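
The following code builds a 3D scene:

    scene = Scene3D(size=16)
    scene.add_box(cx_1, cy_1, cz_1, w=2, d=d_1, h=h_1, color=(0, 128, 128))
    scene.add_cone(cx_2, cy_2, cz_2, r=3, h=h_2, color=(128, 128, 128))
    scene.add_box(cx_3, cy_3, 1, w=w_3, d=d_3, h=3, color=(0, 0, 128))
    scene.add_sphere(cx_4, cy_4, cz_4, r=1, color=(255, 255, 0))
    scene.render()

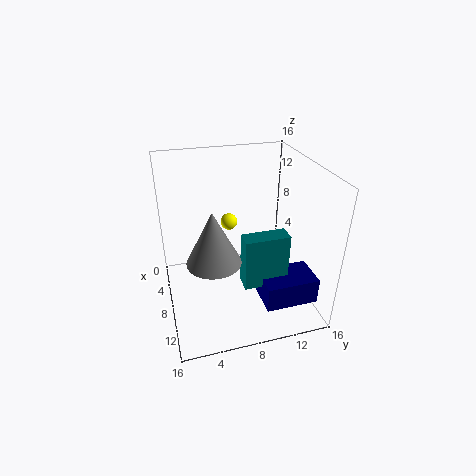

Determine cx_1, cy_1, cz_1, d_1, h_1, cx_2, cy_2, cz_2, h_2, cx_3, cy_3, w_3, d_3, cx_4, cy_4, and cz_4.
cx_1 = 9
cy_1 = 8
cz_1 = 3
d_1 = 5
h_1 = 6
cx_2 = 9
cy_2 = 5
cz_2 = 6
h_2 = 6
cx_3 = 9
cy_3 = 10
w_3 = 4
d_3 = 6
cx_4 = 4
cy_4 = 8
cz_4 = 8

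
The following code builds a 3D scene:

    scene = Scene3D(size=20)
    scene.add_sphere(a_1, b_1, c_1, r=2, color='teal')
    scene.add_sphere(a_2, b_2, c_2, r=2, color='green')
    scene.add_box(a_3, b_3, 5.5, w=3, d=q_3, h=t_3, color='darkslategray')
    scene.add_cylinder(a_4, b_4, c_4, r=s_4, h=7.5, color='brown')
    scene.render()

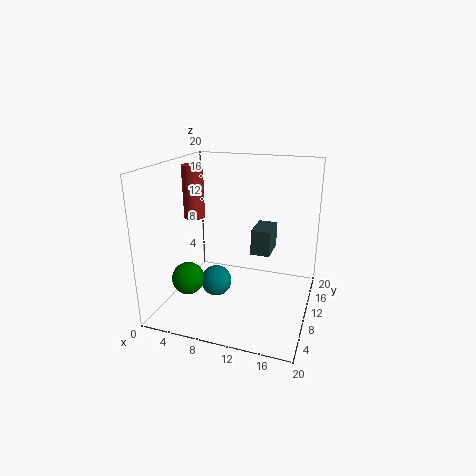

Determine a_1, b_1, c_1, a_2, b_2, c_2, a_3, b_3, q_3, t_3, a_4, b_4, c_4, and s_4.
a_1 = 8.5; b_1 = 5.5; c_1 = 5.5; a_2 = 6; b_2 = 2.5; c_2 = 7; a_3 = 10.5; b_3 = 14.5; q_3 = 5; t_3 = 4; a_4 = 3; b_4 = 11; c_4 = 12; s_4 = 1.5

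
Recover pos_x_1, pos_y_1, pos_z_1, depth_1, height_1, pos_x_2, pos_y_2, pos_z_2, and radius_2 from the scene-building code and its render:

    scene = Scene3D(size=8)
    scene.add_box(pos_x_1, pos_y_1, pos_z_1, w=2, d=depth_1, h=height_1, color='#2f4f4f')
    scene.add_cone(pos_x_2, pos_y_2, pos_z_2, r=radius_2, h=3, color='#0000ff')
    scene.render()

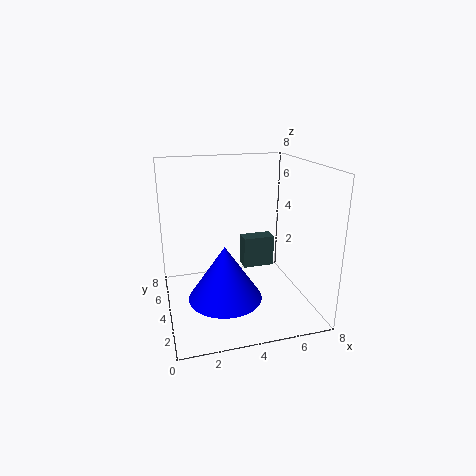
pos_x_1 = 5; pos_y_1 = 6; pos_z_1 = 1; depth_1 = 1; height_1 = 2; pos_x_2 = 3; pos_y_2 = 3; pos_z_2 = 1; radius_2 = 2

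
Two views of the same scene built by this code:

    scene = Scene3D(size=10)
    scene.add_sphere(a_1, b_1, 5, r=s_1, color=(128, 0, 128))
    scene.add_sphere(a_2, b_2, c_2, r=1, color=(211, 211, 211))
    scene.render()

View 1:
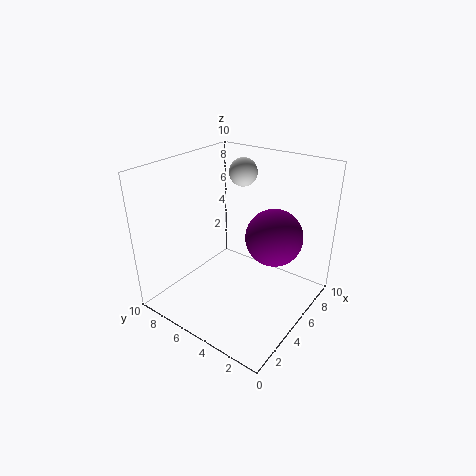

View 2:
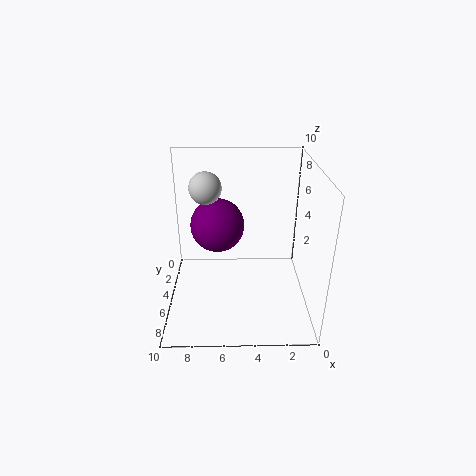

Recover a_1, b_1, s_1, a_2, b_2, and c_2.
a_1 = 6.5; b_1 = 3; s_1 = 2; a_2 = 7; b_2 = 6; c_2 = 9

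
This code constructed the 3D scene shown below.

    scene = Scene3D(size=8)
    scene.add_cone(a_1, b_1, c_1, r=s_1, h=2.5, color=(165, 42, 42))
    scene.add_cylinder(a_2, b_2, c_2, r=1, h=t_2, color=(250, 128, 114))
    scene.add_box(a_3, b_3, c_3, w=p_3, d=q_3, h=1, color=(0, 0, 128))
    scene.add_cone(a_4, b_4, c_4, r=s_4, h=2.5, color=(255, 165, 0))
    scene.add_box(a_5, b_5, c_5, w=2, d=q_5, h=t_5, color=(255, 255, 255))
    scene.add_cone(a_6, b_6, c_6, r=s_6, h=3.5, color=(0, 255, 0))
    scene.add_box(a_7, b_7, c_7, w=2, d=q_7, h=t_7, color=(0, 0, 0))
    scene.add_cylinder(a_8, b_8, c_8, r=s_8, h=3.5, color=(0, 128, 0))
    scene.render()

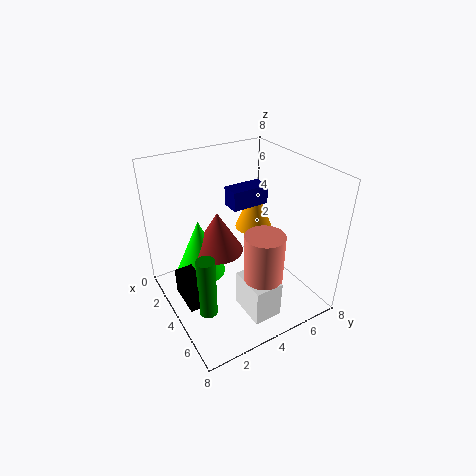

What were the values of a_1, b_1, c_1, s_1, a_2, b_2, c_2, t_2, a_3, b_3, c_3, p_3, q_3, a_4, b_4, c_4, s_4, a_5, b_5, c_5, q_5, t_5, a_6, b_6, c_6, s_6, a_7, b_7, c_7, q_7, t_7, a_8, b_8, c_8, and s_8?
a_1 = 2.5, b_1 = 3.5, c_1 = 2.5, s_1 = 1.5, a_2 = 6.5, b_2 = 4, c_2 = 2, t_2 = 3.5, a_3 = 3.5, b_3 = 3.5, c_3 = 6, p_3 = 1, q_3 = 2, a_4 = 4, b_4 = 5, c_4 = 4.5, s_4 = 1, a_5 = 5.5, b_5 = 3, c_5 = 1, q_5 = 1.5, t_5 = 2, a_6 = 2, b_6 = 2.5, c_6 = 1, s_6 = 1.5, a_7 = 3, b_7 = 0.5, c_7 = 1, q_7 = 1, t_7 = 1.5, a_8 = 5, b_8 = 1.5, c_8 = 0.5, s_8 = 0.5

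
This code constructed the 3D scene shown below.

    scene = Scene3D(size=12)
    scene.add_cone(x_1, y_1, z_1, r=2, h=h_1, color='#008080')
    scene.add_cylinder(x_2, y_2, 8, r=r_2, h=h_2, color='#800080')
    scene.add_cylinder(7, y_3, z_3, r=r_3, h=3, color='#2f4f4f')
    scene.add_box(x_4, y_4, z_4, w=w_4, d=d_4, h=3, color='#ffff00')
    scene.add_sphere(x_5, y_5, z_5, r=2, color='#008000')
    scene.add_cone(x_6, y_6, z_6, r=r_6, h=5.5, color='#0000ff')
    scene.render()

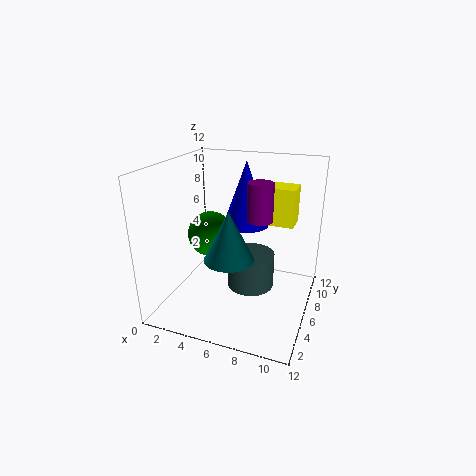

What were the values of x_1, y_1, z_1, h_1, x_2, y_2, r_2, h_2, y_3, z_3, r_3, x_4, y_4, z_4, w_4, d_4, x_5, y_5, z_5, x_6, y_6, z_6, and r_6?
x_1 = 6
y_1 = 4
z_1 = 5
h_1 = 4
x_2 = 8
y_2 = 5.5
r_2 = 1
h_2 = 3
y_3 = 6.5
z_3 = 1.5
r_3 = 2
x_4 = 7
y_4 = 6
z_4 = 7.5
w_4 = 3.5
d_4 = 2
x_5 = 3
y_5 = 7
z_5 = 5.5
x_6 = 6
y_6 = 8
z_6 = 6.5
r_6 = 2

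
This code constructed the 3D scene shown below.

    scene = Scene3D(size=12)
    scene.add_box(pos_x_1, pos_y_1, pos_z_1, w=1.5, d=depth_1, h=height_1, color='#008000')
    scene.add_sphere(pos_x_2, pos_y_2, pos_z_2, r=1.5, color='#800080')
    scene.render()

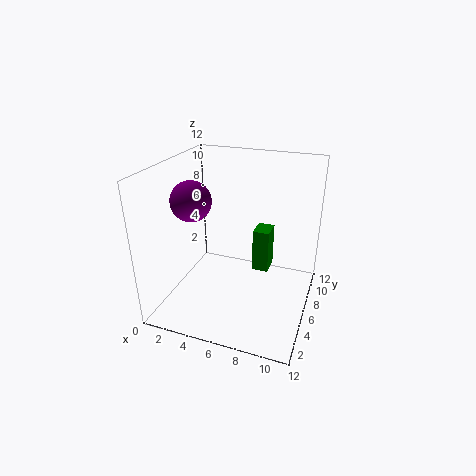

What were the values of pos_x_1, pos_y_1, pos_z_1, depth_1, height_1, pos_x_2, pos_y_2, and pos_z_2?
pos_x_1 = 6.5; pos_y_1 = 8.5; pos_z_1 = 1.5; depth_1 = 2; height_1 = 4; pos_x_2 = 3.5; pos_y_2 = 3; pos_z_2 = 10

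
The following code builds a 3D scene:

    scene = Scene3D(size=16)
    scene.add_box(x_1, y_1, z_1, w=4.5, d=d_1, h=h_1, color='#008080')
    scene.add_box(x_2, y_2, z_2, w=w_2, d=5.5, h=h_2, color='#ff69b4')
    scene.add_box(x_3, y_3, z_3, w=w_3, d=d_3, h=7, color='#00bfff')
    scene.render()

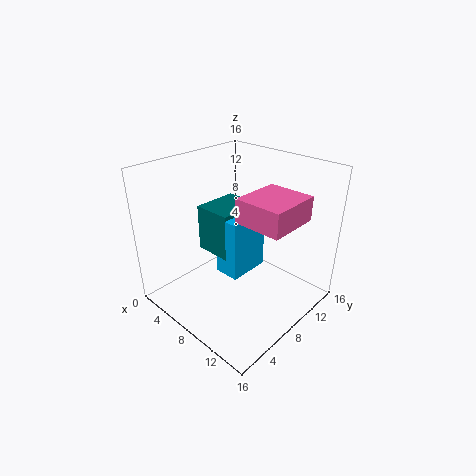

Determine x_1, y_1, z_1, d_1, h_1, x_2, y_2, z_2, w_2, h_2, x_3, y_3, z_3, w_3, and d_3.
x_1 = 2.5, y_1 = 7, z_1 = 5, d_1 = 5.5, h_1 = 5.5, x_2 = 10, y_2 = 5.5, z_2 = 11.5, w_2 = 5, h_2 = 2.5, x_3 = 5.5, y_3 = 7, z_3 = 3, w_3 = 3, d_3 = 5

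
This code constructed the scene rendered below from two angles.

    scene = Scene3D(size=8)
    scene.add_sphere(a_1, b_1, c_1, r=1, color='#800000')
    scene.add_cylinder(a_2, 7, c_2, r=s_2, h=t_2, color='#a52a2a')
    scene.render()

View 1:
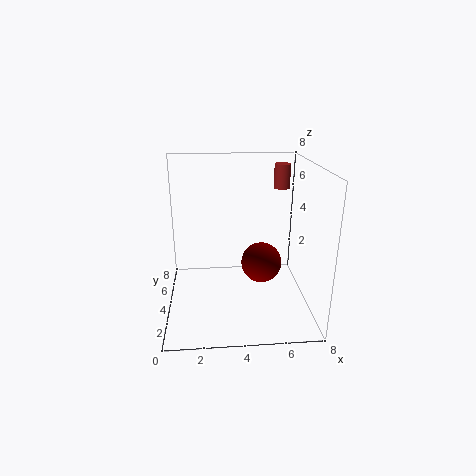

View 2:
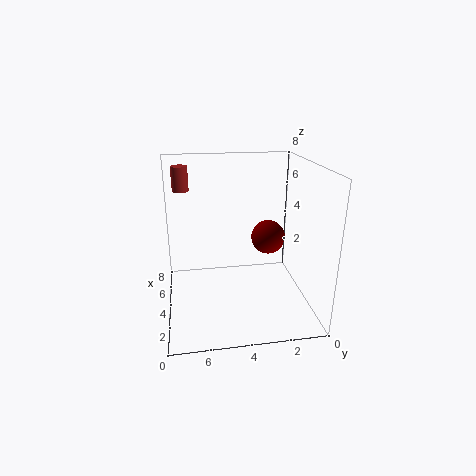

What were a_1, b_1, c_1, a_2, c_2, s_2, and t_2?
a_1 = 5; b_1 = 2; c_1 = 3.5; a_2 = 7; c_2 = 6; s_2 = 0.5; t_2 = 1.5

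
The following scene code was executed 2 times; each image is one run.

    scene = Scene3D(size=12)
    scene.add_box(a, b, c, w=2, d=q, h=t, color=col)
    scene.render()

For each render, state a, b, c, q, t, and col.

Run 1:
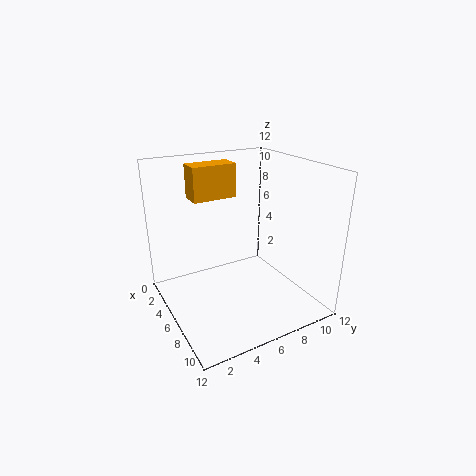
a = 1
b = 3.5
c = 8.5
q = 4
t = 3
col = 'orange'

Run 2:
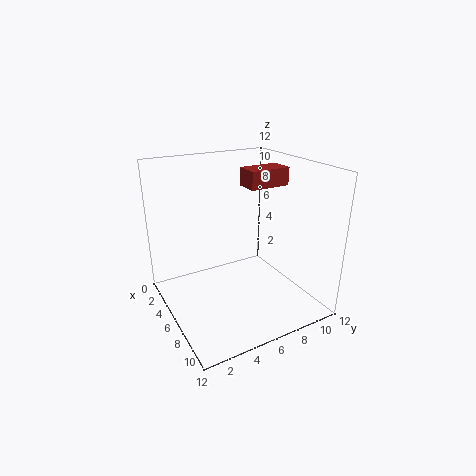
a = 4.5
b = 7
c = 10
q = 3.5
t = 1.5
col = 'brown'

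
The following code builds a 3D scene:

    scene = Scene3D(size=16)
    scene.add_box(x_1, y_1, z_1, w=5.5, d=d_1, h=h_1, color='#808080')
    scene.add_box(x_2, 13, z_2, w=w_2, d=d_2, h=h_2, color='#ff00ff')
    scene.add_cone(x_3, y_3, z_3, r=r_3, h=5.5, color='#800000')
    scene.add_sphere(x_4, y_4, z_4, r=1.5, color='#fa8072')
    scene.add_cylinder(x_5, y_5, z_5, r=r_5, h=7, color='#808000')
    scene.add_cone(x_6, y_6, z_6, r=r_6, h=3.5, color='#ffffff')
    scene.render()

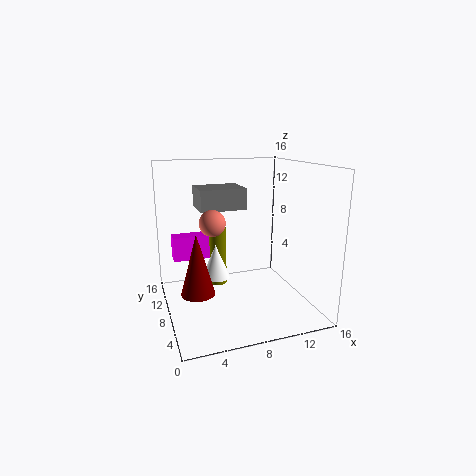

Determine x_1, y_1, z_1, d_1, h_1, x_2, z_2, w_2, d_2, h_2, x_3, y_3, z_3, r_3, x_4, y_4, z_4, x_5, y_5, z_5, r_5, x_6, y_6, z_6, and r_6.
x_1 = 4.5
y_1 = 10.5
z_1 = 10.5
d_1 = 4.5
h_1 = 2.5
x_2 = 1.5
z_2 = 4
w_2 = 5
d_2 = 2
h_2 = 3
x_3 = 2
y_3 = 1.5
z_3 = 5.5
r_3 = 1.5
x_4 = 5.5
y_4 = 9.5
z_4 = 9.5
x_5 = 6.5
y_5 = 11
z_5 = 1.5
r_5 = 1
x_6 = 5
y_6 = 6.5
z_6 = 4.5
r_6 = 1.5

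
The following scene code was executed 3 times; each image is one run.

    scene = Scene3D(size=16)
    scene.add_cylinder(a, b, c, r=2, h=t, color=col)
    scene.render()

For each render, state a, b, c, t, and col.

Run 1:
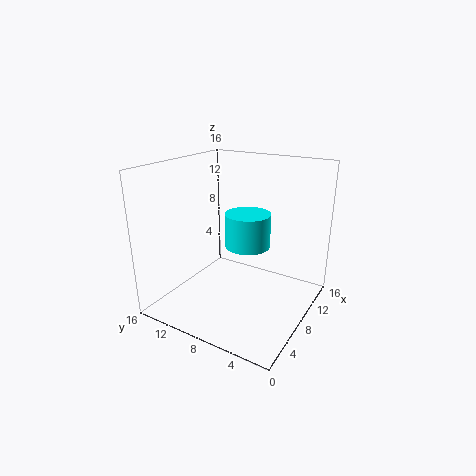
a = 3, b = 4, c = 10, t = 3, col = 'cyan'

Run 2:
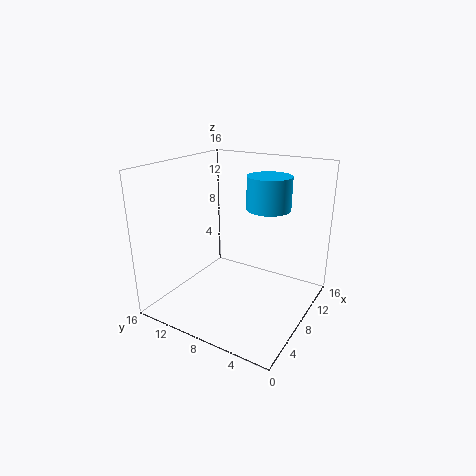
a = 5, b = 3, c = 13, t = 3, col = 'deepskyblue'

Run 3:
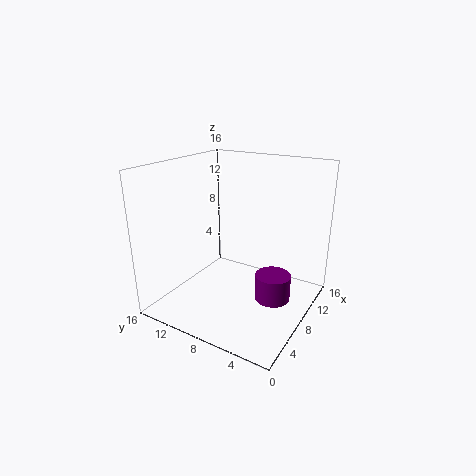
a = 9, b = 4, c = 1, t = 3, col = 'purple'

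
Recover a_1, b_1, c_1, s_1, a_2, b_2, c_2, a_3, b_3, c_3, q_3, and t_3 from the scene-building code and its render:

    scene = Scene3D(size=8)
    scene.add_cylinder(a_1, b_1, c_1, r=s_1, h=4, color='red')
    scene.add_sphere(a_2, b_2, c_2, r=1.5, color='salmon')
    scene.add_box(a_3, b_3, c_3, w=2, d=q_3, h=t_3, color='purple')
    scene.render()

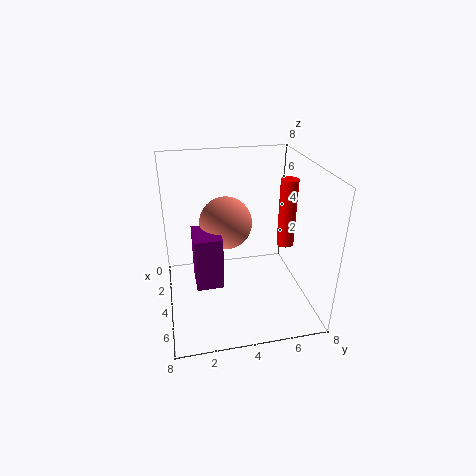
a_1 = 3.5, b_1 = 7, c_1 = 3, s_1 = 0.5, a_2 = 3, b_2 = 3.5, c_2 = 4.5, a_3 = 3, b_3 = 1.5, c_3 = 1.5, q_3 = 1.5, t_3 = 3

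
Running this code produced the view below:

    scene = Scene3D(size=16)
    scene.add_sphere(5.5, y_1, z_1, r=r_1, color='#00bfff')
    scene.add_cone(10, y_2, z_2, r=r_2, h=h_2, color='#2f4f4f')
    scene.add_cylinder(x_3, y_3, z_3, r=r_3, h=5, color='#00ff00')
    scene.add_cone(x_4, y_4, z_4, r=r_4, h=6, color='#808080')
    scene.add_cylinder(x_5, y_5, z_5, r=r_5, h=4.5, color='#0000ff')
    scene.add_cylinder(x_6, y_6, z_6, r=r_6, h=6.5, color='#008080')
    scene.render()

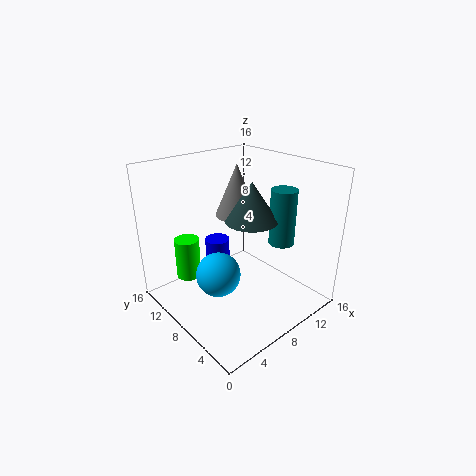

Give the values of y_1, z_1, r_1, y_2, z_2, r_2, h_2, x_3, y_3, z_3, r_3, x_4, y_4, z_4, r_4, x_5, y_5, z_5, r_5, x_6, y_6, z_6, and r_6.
y_1 = 8.5
z_1 = 4
r_1 = 2.5
y_2 = 8
z_2 = 9.5
r_2 = 3
h_2 = 4.5
x_3 = 5
y_3 = 14
z_3 = 1.5
r_3 = 1.5
x_4 = 10
y_4 = 10.5
z_4 = 9.5
r_4 = 2.5
x_5 = 8.5
y_5 = 12.5
z_5 = 1.5
r_5 = 1.5
x_6 = 13
y_6 = 6
z_6 = 6.5
r_6 = 1.5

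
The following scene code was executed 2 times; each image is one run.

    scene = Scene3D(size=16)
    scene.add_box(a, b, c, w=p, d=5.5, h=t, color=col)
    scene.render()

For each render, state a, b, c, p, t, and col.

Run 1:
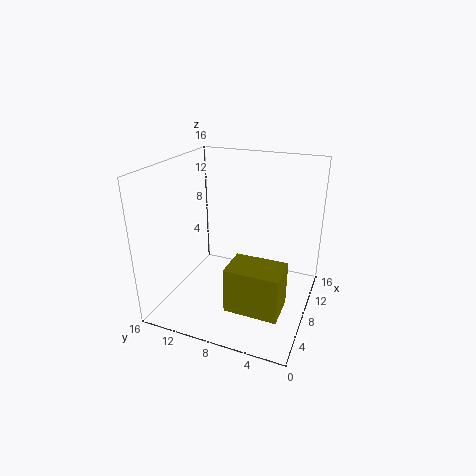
a = 2.25, b = 1.75, c = 2.5, p = 3.75, t = 4.75, col = 'olive'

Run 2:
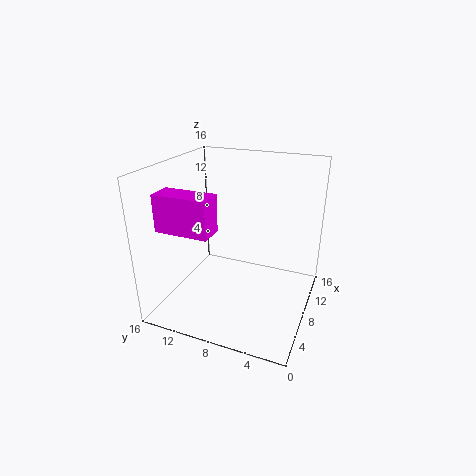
a = 1.5, b = 8.5, c = 10.5, p = 2.5, t = 3.75, col = 'magenta'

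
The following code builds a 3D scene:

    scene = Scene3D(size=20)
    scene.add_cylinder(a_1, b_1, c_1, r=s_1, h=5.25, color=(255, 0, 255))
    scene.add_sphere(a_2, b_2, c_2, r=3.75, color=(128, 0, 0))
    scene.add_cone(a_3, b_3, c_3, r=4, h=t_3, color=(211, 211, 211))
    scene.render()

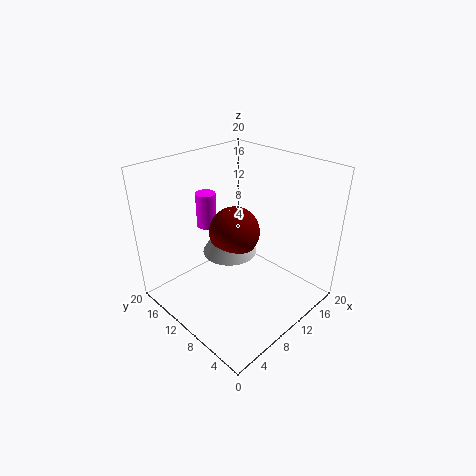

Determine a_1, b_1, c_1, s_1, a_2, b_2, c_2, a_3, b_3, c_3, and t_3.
a_1 = 10.25
b_1 = 17
c_1 = 9.25
s_1 = 1.5
a_2 = 11.75
b_2 = 12.5
c_2 = 9.25
a_3 = 11
b_3 = 12.75
c_3 = 6.25
t_3 = 6.75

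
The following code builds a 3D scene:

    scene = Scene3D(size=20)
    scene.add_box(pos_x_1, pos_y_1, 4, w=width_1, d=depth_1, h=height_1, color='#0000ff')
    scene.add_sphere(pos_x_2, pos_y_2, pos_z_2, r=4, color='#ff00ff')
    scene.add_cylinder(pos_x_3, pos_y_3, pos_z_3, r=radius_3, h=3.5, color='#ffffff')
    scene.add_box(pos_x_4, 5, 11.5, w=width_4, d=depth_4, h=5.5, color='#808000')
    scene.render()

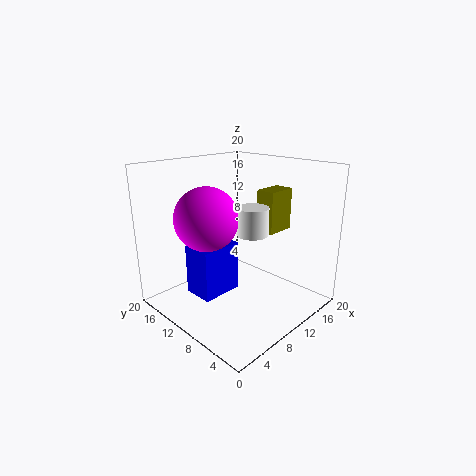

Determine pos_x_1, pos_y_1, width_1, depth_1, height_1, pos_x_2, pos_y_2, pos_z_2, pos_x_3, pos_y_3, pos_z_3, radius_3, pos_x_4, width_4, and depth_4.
pos_x_1 = 2.5
pos_y_1 = 8
width_1 = 5.5
depth_1 = 4
height_1 = 6.5
pos_x_2 = 4.5
pos_y_2 = 10
pos_z_2 = 14
pos_x_3 = 8.5
pos_y_3 = 6
pos_z_3 = 12
radius_3 = 2
pos_x_4 = 11
width_4 = 4
depth_4 = 2.5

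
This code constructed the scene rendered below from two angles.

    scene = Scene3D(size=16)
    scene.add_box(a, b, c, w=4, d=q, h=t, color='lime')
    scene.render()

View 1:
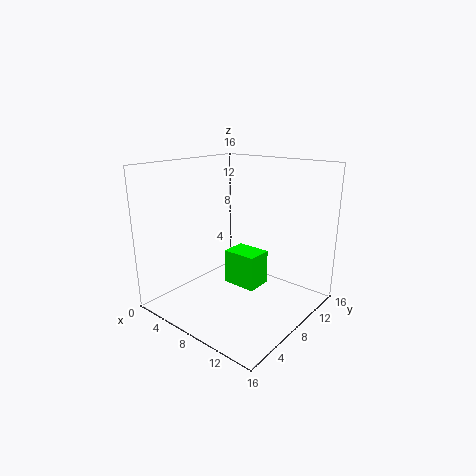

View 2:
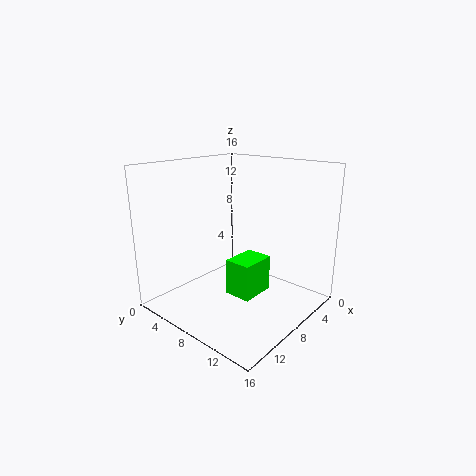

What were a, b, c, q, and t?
a = 6; b = 8; c = 2; q = 3; t = 4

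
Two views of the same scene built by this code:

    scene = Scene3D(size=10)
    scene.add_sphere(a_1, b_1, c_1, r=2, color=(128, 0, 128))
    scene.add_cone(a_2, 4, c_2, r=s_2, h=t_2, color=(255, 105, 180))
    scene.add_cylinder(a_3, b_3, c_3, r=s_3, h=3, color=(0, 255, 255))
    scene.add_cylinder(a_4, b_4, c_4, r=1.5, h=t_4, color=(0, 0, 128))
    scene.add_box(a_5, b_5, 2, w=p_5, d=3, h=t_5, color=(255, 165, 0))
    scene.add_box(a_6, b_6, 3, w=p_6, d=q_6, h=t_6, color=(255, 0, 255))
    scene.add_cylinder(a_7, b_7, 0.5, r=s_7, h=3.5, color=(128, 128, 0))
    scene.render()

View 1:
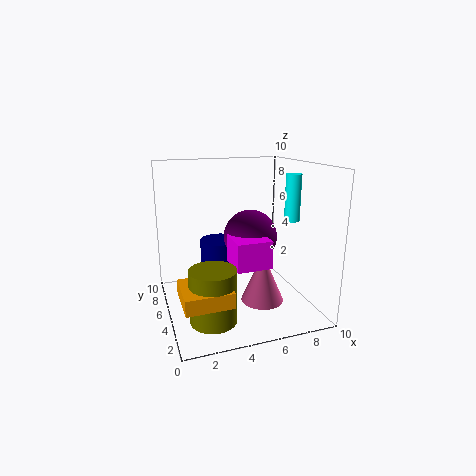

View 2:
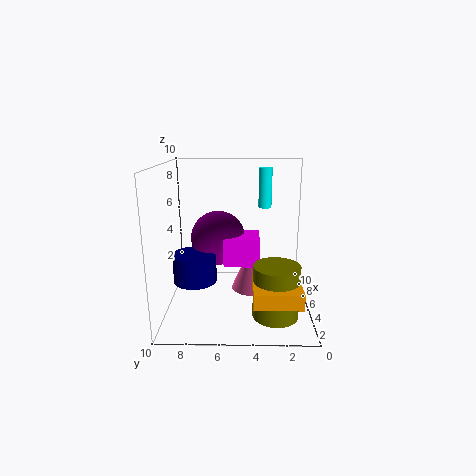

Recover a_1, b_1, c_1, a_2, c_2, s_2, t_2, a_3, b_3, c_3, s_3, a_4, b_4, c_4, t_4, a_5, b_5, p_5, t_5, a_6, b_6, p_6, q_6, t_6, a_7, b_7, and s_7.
a_1 = 6.5, b_1 = 6.5, c_1 = 4.5, a_2 = 6.5, c_2 = 0.5, s_2 = 1.5, t_2 = 3.5, a_3 = 8, b_3 = 3, c_3 = 6.5, s_3 = 0.5, a_4 = 4.5, b_4 = 8, c_4 = 2, t_4 = 2, a_5 = 0.5, b_5 = 1, p_5 = 3, t_5 = 1, a_6 = 4.5, b_6 = 3.5, p_6 = 2.5, q_6 = 2.5, t_6 = 2, a_7 = 2.5, b_7 = 2.5, s_7 = 1.5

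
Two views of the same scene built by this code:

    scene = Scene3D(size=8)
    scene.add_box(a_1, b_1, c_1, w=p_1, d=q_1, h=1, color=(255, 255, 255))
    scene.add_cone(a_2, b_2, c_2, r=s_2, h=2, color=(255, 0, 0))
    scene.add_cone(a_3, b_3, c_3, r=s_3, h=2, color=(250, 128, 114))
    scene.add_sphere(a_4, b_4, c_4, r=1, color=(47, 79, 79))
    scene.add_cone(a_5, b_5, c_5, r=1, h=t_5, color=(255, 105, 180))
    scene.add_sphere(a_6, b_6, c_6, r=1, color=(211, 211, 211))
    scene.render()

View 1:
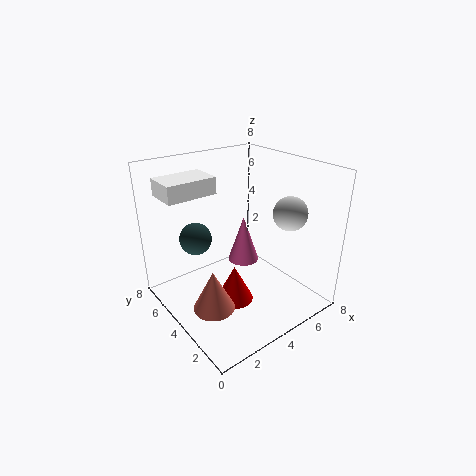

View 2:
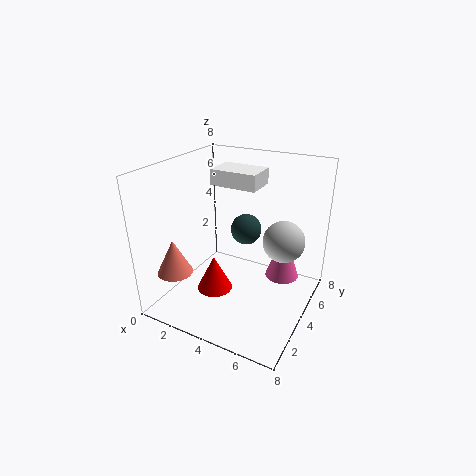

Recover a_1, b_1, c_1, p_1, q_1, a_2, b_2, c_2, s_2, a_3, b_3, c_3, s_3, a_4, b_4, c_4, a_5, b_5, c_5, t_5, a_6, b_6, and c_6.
a_1 = 1, b_1 = 6, c_1 = 6, p_1 = 3, q_1 = 2, a_2 = 3, b_2 = 3, c_2 = 1, s_2 = 1, a_3 = 1, b_3 = 2, c_3 = 2, s_3 = 1, a_4 = 3, b_4 = 7, c_4 = 3, a_5 = 6, b_5 = 6, c_5 = 1, t_5 = 3, a_6 = 7, b_6 = 3, c_6 = 5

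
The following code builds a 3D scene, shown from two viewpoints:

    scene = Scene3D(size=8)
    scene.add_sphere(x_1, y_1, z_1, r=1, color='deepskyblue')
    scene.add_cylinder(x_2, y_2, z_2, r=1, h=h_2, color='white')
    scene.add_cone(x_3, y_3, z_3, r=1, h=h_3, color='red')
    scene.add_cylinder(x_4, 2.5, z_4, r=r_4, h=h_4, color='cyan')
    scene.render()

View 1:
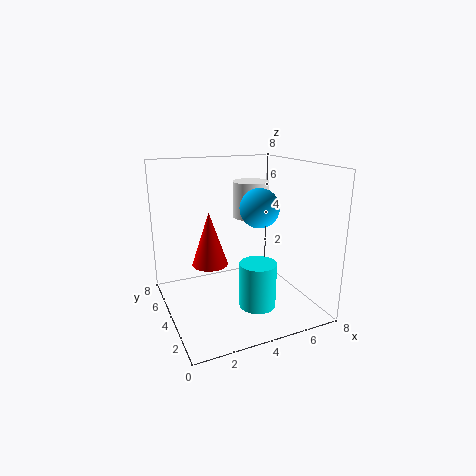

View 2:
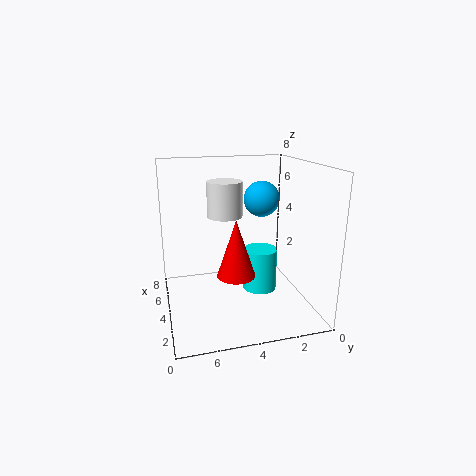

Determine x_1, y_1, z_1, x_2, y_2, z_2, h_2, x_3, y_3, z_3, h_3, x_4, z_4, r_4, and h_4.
x_1 = 4.5; y_1 = 2.5; z_1 = 6; x_2 = 5; y_2 = 4.5; z_2 = 5; h_2 = 2; x_3 = 2.5; y_3 = 4.5; z_3 = 2.5; h_3 = 3; x_4 = 4.5; z_4 = 0.5; r_4 = 1; h_4 = 2.5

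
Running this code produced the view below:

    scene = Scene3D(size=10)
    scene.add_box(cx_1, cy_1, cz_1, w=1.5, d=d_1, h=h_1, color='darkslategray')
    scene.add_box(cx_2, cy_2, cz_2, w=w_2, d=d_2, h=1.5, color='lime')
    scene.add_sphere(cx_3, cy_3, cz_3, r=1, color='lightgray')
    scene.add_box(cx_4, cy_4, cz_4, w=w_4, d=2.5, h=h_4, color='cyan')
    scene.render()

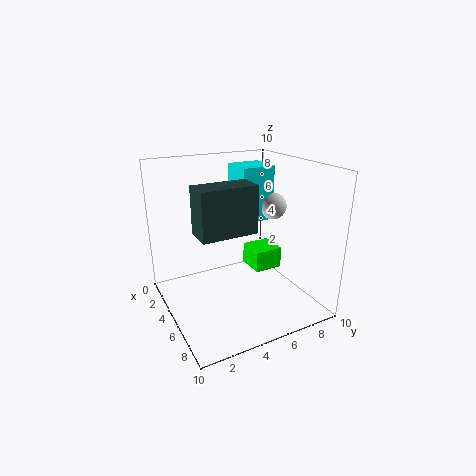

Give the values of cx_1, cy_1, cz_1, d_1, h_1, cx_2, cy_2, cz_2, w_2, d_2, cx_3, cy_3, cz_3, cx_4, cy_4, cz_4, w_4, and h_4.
cx_1 = 8.5
cy_1 = 0.5
cz_1 = 7.5
d_1 = 3
h_1 = 2.5
cx_2 = 4
cy_2 = 6
cz_2 = 2.5
w_2 = 2
d_2 = 2
cx_3 = 4
cy_3 = 8.5
cz_3 = 6.5
cx_4 = 1.5
cy_4 = 6
cz_4 = 5.5
w_4 = 2.5
h_4 = 4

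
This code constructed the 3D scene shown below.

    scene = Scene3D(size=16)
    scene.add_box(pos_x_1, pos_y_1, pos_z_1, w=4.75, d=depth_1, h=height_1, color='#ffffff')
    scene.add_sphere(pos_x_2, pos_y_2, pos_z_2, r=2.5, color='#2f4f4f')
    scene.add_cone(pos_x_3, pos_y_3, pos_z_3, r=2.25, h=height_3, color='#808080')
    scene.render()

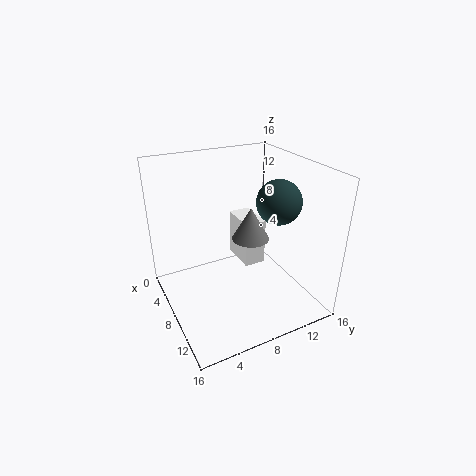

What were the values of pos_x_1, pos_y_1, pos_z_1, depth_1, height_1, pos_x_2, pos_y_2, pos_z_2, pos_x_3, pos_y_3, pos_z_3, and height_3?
pos_x_1 = 0.25; pos_y_1 = 10.75; pos_z_1 = 1.5; depth_1 = 2.75; height_1 = 6; pos_x_2 = 9; pos_y_2 = 12.5; pos_z_2 = 11.75; pos_x_3 = 6; pos_y_3 = 10.75; pos_z_3 = 6.25; height_3 = 4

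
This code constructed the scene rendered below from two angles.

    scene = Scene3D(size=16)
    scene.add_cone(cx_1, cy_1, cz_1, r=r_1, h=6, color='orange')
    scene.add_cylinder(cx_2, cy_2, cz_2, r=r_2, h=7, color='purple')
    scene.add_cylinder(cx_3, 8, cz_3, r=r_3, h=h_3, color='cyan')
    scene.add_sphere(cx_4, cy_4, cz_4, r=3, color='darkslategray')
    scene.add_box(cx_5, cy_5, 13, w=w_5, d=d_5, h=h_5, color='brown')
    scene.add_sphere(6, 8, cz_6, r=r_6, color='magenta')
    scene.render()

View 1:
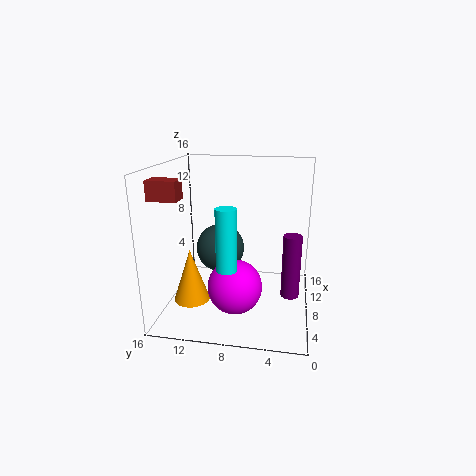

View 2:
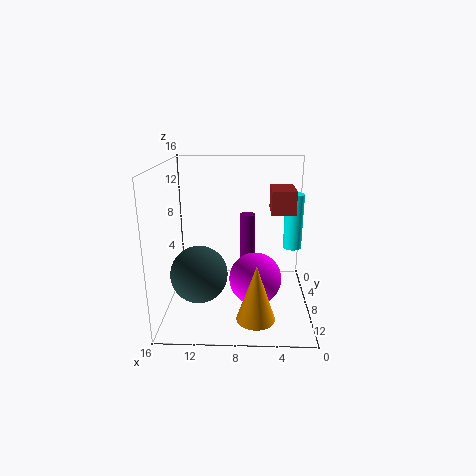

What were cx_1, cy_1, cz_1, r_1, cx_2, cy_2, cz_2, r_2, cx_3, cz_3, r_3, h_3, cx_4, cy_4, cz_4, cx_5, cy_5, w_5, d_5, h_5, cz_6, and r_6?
cx_1 = 6, cy_1 = 13, cz_1 = 1, r_1 = 2, cx_2 = 7, cy_2 = 2, cz_2 = 2, r_2 = 1, cx_3 = 2, cz_3 = 7, r_3 = 1, h_3 = 6, cx_4 = 12, cy_4 = 11, cz_4 = 5, cx_5 = 3, cy_5 = 13, w_5 = 2, d_5 = 3, h_5 = 2, cz_6 = 3, r_6 = 3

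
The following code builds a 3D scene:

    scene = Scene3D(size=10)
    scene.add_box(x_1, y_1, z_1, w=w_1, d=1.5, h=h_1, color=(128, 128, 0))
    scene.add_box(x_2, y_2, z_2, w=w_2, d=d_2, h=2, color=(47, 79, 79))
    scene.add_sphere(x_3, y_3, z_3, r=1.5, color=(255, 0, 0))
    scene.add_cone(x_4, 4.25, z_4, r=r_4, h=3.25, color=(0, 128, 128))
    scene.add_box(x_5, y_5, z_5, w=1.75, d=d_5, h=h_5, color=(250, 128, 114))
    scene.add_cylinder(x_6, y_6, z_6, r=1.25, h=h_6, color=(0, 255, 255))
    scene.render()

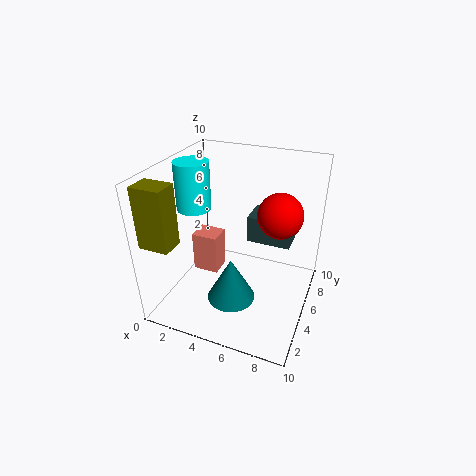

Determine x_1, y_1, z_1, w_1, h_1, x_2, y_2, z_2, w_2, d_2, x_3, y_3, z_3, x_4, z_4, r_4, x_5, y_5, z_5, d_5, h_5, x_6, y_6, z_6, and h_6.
x_1 = 0.25
y_1 = 0.5
z_1 = 5.75
w_1 = 2
h_1 = 4
x_2 = 5
y_2 = 6.75
z_2 = 3.75
w_2 = 3.25
d_2 = 2.25
x_3 = 7.75
y_3 = 5.5
z_3 = 7
x_4 = 4.75
z_4 = 0.25
r_4 = 1.75
x_5 = 2.25
y_5 = 3.5
z_5 = 2.75
d_5 = 1.5
h_5 = 2.75
x_6 = 1.25
y_6 = 5.75
z_6 = 6.25
h_6 = 3.5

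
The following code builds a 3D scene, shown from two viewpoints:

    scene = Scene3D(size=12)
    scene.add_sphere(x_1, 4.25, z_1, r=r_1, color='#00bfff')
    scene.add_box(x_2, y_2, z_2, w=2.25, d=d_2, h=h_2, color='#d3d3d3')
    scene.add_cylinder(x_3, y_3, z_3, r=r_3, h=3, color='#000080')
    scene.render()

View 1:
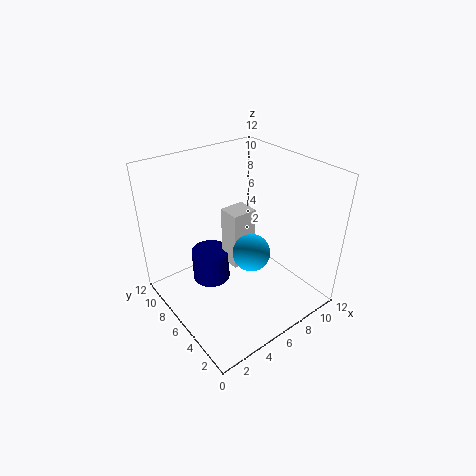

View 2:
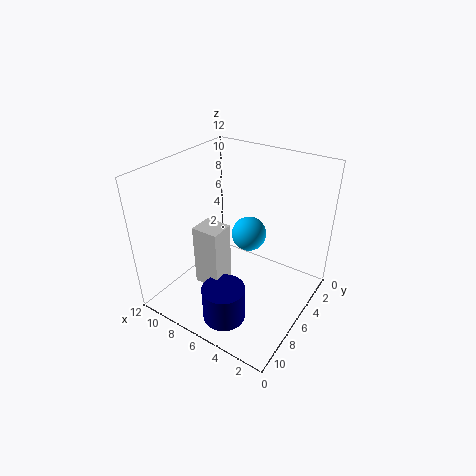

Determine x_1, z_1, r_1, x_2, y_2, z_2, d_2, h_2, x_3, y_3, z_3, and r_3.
x_1 = 6
z_1 = 5.5
r_1 = 1.5
x_2 = 6.25
y_2 = 6.75
z_2 = 2.25
d_2 = 2
h_2 = 5.25
x_3 = 5.25
y_3 = 9.25
z_3 = 0.25
r_3 = 1.75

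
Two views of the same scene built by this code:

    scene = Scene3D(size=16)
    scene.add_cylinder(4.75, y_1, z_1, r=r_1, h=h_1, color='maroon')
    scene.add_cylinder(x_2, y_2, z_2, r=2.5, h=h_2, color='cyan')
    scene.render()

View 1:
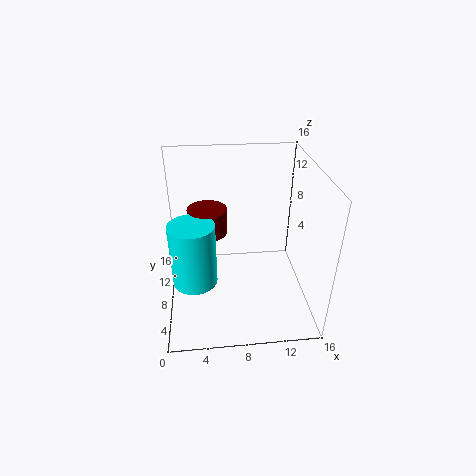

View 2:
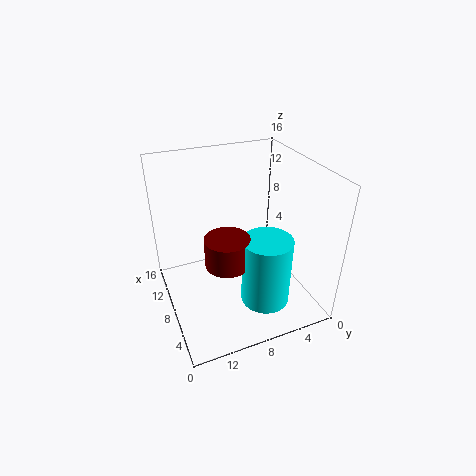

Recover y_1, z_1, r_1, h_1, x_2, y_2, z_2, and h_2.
y_1 = 10.5, z_1 = 7.5, r_1 = 2.25, h_1 = 3, x_2 = 3, y_2 = 7, z_2 = 3.25, h_2 = 7.25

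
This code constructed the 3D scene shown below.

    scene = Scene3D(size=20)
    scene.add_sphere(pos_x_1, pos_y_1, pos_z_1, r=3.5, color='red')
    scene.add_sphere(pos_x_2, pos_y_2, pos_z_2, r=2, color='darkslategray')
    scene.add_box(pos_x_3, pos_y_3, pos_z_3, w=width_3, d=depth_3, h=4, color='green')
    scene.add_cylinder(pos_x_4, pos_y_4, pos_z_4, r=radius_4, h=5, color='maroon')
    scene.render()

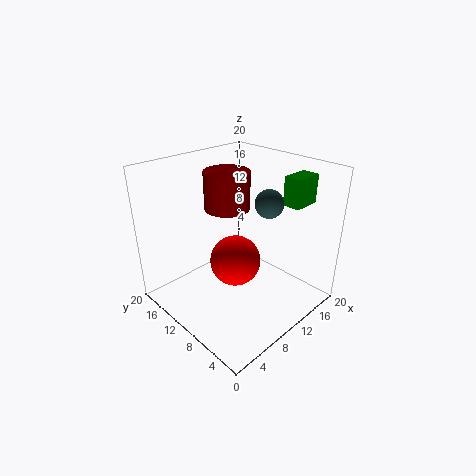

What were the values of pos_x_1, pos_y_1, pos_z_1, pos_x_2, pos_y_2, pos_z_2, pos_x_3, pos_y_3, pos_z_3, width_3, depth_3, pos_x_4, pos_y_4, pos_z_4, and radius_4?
pos_x_1 = 9, pos_y_1 = 9.5, pos_z_1 = 7, pos_x_2 = 14, pos_y_2 = 8, pos_z_2 = 14.5, pos_x_3 = 15, pos_y_3 = 4, pos_z_3 = 14.5, width_3 = 4, depth_3 = 2.5, pos_x_4 = 9, pos_y_4 = 11, pos_z_4 = 14.5, radius_4 = 3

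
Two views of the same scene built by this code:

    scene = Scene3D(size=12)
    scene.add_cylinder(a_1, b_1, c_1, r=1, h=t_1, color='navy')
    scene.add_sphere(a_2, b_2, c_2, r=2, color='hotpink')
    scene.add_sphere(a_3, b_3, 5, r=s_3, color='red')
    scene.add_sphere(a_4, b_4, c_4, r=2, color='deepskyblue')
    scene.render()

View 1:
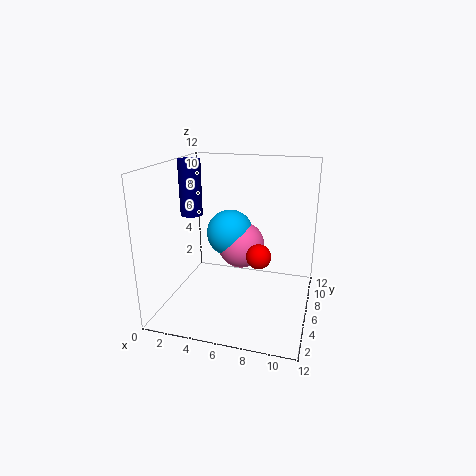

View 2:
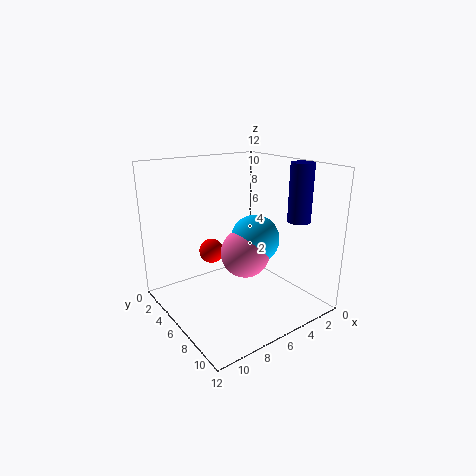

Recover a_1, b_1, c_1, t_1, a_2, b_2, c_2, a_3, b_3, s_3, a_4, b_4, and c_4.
a_1 = 1; b_1 = 8; c_1 = 7; t_1 = 5; a_2 = 6; b_2 = 7; c_2 = 5; a_3 = 8; b_3 = 5; s_3 = 1; a_4 = 5; b_4 = 7; c_4 = 6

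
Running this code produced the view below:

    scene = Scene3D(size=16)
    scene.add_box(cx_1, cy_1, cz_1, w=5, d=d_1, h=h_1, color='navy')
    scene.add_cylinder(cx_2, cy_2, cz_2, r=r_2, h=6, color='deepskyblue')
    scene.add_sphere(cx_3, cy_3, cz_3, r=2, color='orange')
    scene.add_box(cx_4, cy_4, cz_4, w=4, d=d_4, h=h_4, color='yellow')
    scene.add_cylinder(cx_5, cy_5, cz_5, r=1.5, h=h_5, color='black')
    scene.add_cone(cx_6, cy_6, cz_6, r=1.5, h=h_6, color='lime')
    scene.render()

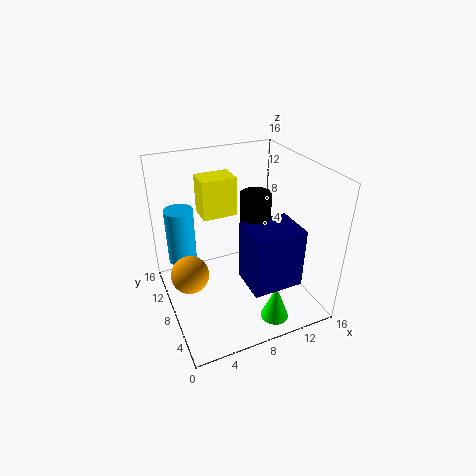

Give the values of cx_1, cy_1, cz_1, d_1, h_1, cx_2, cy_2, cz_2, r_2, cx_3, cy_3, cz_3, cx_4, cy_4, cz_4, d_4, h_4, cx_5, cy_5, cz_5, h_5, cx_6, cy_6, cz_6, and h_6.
cx_1 = 6.5; cy_1 = 0.5; cz_1 = 6; d_1 = 4; h_1 = 6; cx_2 = 2; cy_2 = 9.5; cz_2 = 6; r_2 = 1.5; cx_3 = 2; cy_3 = 7; cz_3 = 5.5; cx_4 = 5; cy_4 = 10.5; cz_4 = 9.5; d_4 = 3; h_4 = 4.5; cx_5 = 8.5; cy_5 = 5; cz_5 = 10; h_5 = 4.5; cx_6 = 10; cy_6 = 2.5; cz_6 = 0.5; h_6 = 4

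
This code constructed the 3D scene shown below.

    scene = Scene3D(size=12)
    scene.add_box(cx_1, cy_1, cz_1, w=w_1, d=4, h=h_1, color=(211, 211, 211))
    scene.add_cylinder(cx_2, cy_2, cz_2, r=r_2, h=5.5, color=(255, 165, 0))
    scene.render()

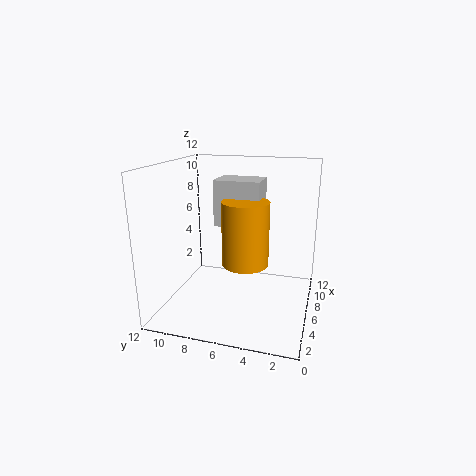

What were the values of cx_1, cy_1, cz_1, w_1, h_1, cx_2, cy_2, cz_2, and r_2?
cx_1 = 7, cy_1 = 4.5, cz_1 = 6.5, w_1 = 3, h_1 = 4, cx_2 = 6.5, cy_2 = 5.5, cz_2 = 3.5, r_2 = 2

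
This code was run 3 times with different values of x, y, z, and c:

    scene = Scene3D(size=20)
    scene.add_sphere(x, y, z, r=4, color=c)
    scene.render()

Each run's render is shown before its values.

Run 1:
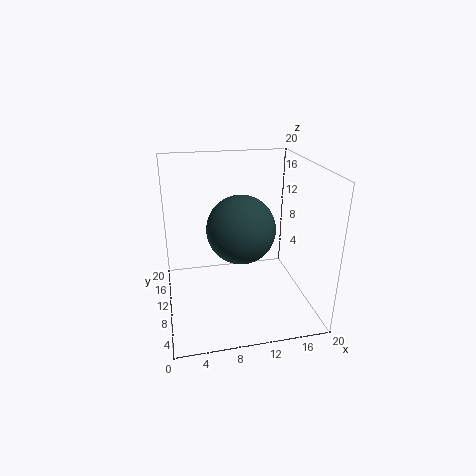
x = 9; y = 4; z = 14; c = 'darkslategray'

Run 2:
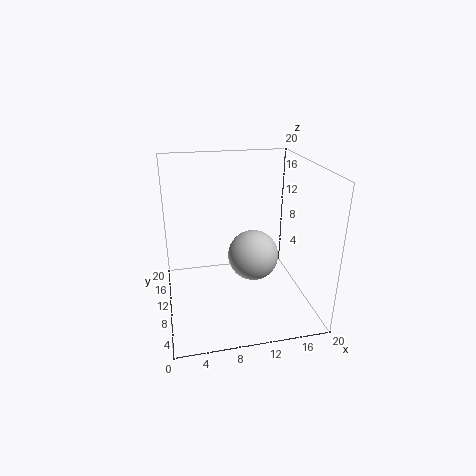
x = 13.5; y = 14.5; z = 4.5; c = 'lightgray'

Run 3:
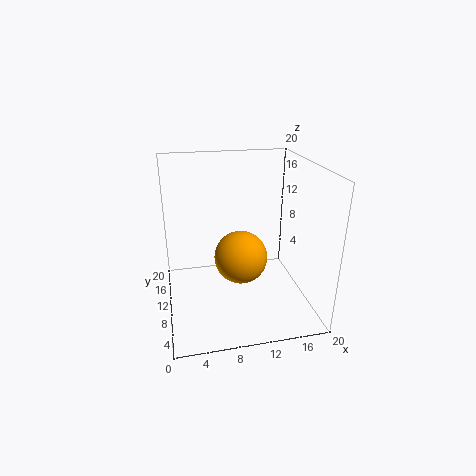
x = 11; y = 12.5; z = 5.5; c = 'orange'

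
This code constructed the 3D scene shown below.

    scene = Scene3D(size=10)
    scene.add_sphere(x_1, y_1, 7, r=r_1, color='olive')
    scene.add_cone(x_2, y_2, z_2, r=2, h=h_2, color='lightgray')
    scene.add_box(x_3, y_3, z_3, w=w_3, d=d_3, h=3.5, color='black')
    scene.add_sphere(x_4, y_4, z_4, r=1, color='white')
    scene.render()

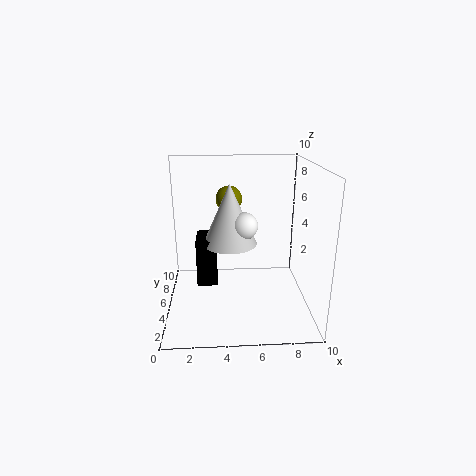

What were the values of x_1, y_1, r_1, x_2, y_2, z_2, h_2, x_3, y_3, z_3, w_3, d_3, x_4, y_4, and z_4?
x_1 = 4.5
y_1 = 8
r_1 = 1
x_2 = 4.5
y_2 = 6.5
z_2 = 4
h_2 = 4.5
x_3 = 2
y_3 = 5.5
z_3 = 1
w_3 = 1.5
d_3 = 2.5
x_4 = 5.5
y_4 = 6
z_4 = 5.5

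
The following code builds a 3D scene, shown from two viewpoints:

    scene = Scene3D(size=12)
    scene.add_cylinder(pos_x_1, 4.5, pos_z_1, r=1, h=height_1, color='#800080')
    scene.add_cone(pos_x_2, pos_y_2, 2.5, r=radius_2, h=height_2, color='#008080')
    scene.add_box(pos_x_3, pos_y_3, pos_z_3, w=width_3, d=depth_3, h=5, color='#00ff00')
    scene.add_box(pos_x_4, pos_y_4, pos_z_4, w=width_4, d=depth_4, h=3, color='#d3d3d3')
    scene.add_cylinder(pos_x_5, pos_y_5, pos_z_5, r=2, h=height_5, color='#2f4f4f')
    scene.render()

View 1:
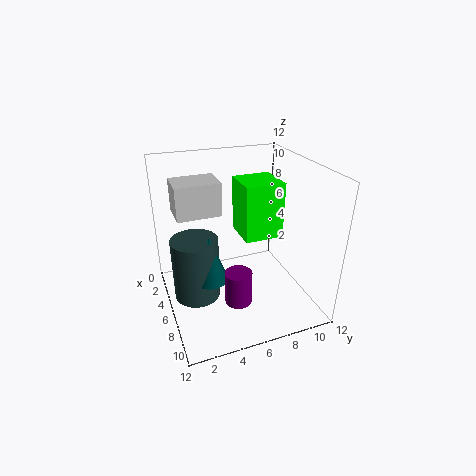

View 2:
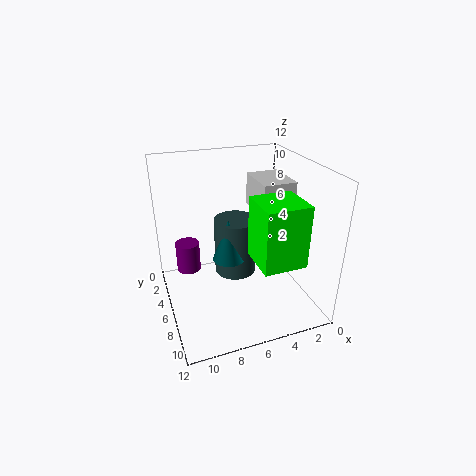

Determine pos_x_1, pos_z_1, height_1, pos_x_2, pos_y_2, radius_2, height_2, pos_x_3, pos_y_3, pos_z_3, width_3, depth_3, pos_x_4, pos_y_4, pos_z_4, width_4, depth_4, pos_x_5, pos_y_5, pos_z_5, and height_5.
pos_x_1 = 10
pos_z_1 = 3
height_1 = 2.5
pos_x_2 = 6
pos_y_2 = 3.5
radius_2 = 1.5
height_2 = 4
pos_x_3 = 2
pos_y_3 = 7
pos_z_3 = 5
width_3 = 3.5
depth_3 = 3.5
pos_x_4 = 0.5
pos_y_4 = 1.5
pos_z_4 = 7
width_4 = 3
depth_4 = 4
pos_x_5 = 5
pos_y_5 = 2.5
pos_z_5 = 0.5
height_5 = 5.5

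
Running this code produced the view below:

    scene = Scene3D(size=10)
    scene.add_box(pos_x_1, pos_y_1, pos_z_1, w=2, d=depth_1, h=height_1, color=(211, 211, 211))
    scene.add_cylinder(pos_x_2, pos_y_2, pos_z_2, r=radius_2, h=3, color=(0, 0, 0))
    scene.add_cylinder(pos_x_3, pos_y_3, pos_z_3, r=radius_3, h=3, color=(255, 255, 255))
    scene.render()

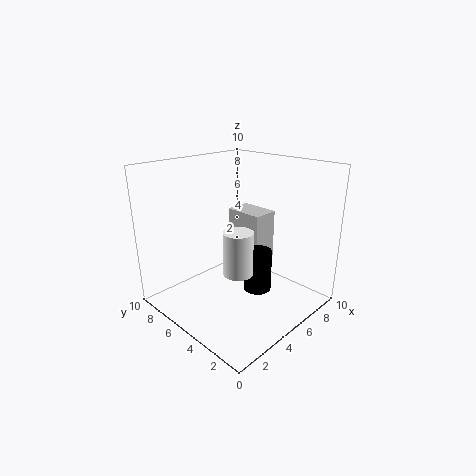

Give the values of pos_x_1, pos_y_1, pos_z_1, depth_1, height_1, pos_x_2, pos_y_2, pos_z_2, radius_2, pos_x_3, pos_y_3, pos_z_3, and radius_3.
pos_x_1 = 7, pos_y_1 = 5, pos_z_1 = 2, depth_1 = 3, height_1 = 4, pos_x_2 = 6, pos_y_2 = 4, pos_z_2 = 1, radius_2 = 1, pos_x_3 = 4, pos_y_3 = 4, pos_z_3 = 3, radius_3 = 1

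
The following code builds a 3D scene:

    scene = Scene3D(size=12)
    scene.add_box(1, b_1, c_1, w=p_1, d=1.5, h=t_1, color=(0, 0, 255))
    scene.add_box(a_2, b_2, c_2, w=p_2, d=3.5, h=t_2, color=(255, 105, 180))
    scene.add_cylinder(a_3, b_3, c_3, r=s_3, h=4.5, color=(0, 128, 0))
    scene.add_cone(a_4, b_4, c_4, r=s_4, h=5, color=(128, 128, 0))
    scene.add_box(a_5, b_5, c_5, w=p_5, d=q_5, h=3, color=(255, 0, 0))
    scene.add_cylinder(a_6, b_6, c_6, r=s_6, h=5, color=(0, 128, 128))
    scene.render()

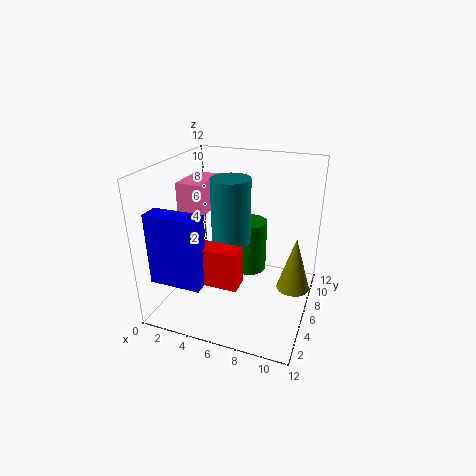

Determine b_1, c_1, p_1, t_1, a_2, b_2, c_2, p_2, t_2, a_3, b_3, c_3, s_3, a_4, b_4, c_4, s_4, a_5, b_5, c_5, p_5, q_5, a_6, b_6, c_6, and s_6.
b_1 = 0.5
c_1 = 4
p_1 = 4
t_1 = 5.5
a_2 = 2
b_2 = 3.5
c_2 = 8.5
p_2 = 2
t_2 = 2.5
a_3 = 6.5
b_3 = 7.5
c_3 = 2.5
s_3 = 1.5
a_4 = 10.5
b_4 = 8.5
c_4 = 0.5
s_4 = 1.5
a_5 = 3.5
b_5 = 1.5
c_5 = 4
p_5 = 4
q_5 = 1.5
a_6 = 6
b_6 = 4.5
c_6 = 6.5
s_6 = 1.5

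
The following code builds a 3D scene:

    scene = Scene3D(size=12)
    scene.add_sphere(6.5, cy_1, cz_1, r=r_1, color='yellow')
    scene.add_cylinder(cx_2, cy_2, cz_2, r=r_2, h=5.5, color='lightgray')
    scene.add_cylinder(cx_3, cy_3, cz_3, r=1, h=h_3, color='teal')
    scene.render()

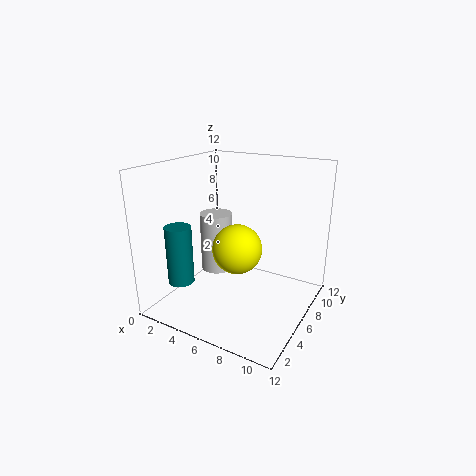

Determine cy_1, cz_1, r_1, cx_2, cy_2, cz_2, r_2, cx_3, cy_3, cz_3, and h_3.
cy_1 = 5, cz_1 = 5.5, r_1 = 2, cx_2 = 2.5, cy_2 = 8, cz_2 = 1.5, r_2 = 1.5, cx_3 = 3.5, cy_3 = 1.5, cz_3 = 3.5, h_3 = 4.5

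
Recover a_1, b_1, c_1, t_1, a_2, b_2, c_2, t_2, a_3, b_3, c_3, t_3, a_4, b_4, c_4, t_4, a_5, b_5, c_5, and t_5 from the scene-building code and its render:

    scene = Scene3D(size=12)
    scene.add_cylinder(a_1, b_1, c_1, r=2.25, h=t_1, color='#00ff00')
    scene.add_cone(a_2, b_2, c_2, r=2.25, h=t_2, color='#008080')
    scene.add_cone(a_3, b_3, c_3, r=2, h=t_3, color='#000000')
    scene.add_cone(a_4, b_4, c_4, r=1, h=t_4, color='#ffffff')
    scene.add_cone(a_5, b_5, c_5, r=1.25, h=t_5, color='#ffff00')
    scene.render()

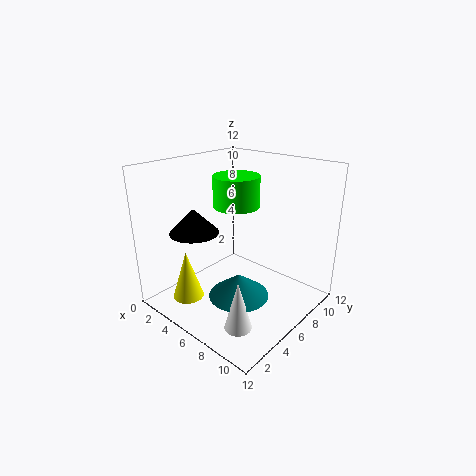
a_1 = 2.5, b_1 = 9.75, c_1 = 7, t_1 = 3, a_2 = 8.5, b_2 = 3.25, c_2 = 3, t_2 = 1.75, a_3 = 3.75, b_3 = 3.25, c_3 = 6.75, t_3 = 2, a_4 = 9.75, b_4 = 1.75, c_4 = 1.5, t_4 = 3.75, a_5 = 4, b_5 = 2, c_5 = 1.5, t_5 = 4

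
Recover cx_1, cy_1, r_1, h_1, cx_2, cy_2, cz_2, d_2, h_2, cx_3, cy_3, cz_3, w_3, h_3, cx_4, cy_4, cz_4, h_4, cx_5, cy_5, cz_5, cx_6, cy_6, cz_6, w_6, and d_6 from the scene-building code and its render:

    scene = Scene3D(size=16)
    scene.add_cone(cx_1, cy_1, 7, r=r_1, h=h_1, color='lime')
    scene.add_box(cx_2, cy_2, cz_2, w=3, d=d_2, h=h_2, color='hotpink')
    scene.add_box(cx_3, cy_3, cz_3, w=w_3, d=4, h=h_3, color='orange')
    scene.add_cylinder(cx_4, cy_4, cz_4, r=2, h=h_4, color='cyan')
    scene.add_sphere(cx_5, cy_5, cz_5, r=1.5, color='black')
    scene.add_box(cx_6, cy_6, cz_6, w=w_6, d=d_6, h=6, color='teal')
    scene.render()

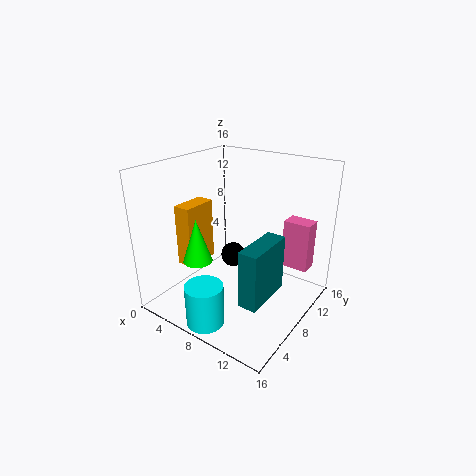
cx_1 = 6.5
cy_1 = 3
r_1 = 1.5
h_1 = 4.5
cx_2 = 12
cy_2 = 11
cz_2 = 4.5
d_2 = 2
h_2 = 5.5
cx_3 = 2
cy_3 = 4.5
cz_3 = 4.5
w_3 = 2
h_3 = 7
cx_4 = 8
cy_4 = 2
cz_4 = 0.5
h_4 = 4.5
cx_5 = 5.5
cy_5 = 10.5
cz_5 = 4
cx_6 = 11.5
cy_6 = 3
cz_6 = 3.5
w_6 = 2
d_6 = 5.5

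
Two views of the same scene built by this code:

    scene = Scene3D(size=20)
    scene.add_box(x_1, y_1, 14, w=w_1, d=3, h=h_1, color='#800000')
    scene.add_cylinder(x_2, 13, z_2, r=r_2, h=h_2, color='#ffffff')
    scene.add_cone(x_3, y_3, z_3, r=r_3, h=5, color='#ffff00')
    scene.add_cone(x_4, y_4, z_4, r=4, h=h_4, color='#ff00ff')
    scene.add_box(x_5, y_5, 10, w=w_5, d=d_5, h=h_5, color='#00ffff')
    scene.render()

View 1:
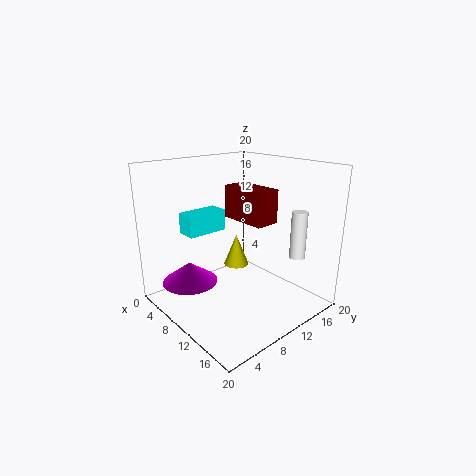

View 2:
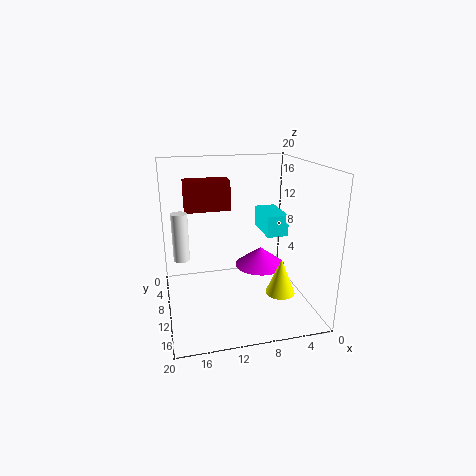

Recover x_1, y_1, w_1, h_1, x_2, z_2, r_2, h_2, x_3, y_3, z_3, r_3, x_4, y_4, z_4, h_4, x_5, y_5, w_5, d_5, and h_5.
x_1 = 11; y_1 = 7; w_1 = 6; h_1 = 4; x_2 = 18; z_2 = 9; r_2 = 1; h_2 = 6; x_3 = 5; y_3 = 14; z_3 = 3; r_3 = 2; x_4 = 5; y_4 = 5; z_4 = 3; h_4 = 3; x_5 = 3; y_5 = 5; w_5 = 3; d_5 = 6; h_5 = 3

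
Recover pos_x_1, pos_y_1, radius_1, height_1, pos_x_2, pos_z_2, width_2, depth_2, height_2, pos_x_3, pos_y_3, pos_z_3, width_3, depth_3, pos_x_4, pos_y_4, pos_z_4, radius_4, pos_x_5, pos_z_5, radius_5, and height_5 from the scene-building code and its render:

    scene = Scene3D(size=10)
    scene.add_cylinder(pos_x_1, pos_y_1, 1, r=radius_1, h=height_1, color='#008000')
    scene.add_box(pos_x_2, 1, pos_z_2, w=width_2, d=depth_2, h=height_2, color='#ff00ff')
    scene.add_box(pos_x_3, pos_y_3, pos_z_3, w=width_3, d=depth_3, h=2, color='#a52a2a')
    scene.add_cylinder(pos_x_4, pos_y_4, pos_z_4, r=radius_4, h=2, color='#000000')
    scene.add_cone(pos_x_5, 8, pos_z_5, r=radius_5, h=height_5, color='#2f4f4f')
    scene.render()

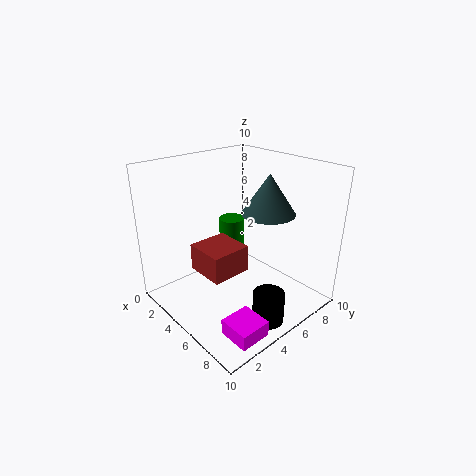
pos_x_1 = 2
pos_y_1 = 7
radius_1 = 1
height_1 = 4
pos_x_2 = 8
pos_z_2 = 1
width_2 = 2
depth_2 = 2
height_2 = 1
pos_x_3 = 2
pos_y_3 = 3
pos_z_3 = 2
width_3 = 3
depth_3 = 3
pos_x_4 = 9
pos_y_4 = 4
pos_z_4 = 1
radius_4 = 1
pos_x_5 = 5
pos_z_5 = 6
radius_5 = 2
height_5 = 3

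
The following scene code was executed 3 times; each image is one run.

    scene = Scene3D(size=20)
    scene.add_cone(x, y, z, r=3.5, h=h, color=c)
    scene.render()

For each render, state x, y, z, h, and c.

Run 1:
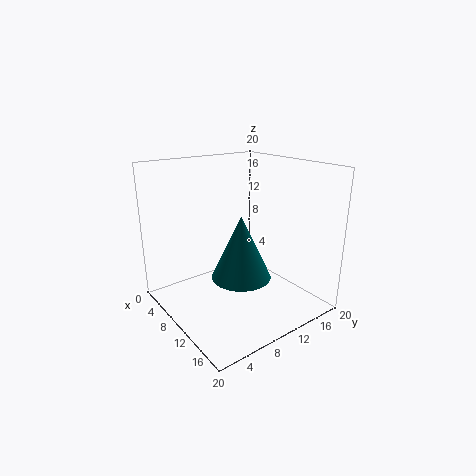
x = 16, y = 6, z = 8, h = 7.5, c = 'teal'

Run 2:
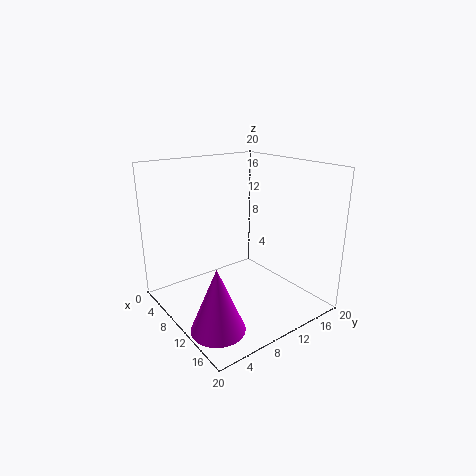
x = 14.5, y = 3.5, z = 0.5, h = 8.5, c = 'magenta'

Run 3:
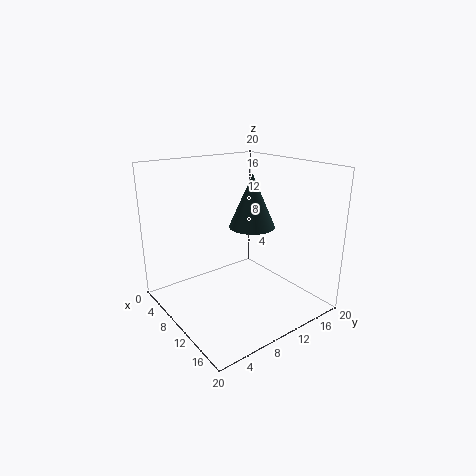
x = 7.5, y = 14.5, z = 10, h = 8, c = 'darkslategray'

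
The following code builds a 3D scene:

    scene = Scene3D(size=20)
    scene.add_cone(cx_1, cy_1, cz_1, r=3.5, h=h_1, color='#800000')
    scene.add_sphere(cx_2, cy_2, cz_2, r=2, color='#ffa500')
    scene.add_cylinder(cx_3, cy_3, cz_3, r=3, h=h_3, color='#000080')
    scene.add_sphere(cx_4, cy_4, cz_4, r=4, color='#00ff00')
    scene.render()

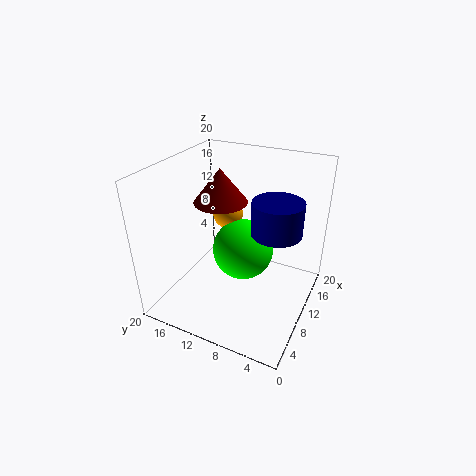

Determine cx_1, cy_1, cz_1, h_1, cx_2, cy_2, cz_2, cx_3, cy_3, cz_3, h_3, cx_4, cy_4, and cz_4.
cx_1 = 9
cy_1 = 12
cz_1 = 15.5
h_1 = 4.5
cx_2 = 10
cy_2 = 11.5
cz_2 = 13.5
cx_3 = 7
cy_3 = 3.5
cz_3 = 14
h_3 = 4
cx_4 = 8.5
cy_4 = 8.5
cz_4 = 9.5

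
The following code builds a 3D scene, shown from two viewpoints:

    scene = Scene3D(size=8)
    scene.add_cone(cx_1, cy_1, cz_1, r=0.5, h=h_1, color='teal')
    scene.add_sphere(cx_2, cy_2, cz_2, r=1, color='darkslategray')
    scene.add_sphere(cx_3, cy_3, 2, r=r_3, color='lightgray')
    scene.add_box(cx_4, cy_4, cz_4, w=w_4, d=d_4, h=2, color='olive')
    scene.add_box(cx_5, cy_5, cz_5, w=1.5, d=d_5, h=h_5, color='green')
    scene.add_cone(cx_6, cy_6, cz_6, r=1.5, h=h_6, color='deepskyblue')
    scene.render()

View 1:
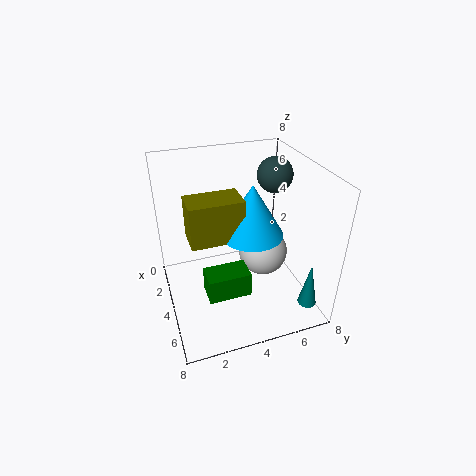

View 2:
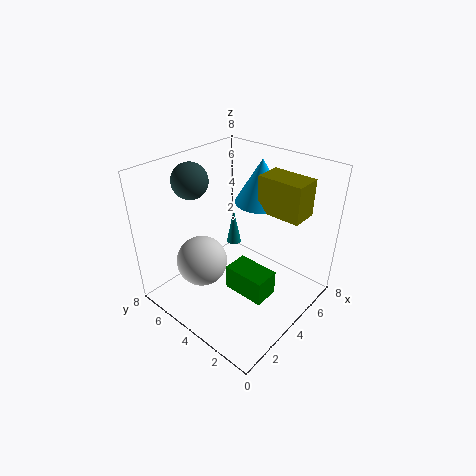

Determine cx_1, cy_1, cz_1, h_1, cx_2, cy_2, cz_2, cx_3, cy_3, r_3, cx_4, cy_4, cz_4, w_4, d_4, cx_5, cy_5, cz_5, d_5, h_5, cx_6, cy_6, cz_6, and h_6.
cx_1 = 7
cy_1 = 7
cz_1 = 1
h_1 = 2.5
cx_2 = 3
cy_2 = 6.5
cz_2 = 7
cx_3 = 3
cy_3 = 6
r_3 = 1.5
cx_4 = 5
cy_4 = 1
cz_4 = 5.5
w_4 = 1.5
d_4 = 2.5
cx_5 = 3.5
cy_5 = 2
cz_5 = 0.5
d_5 = 2.5
h_5 = 1.5
cx_6 = 6
cy_6 = 4
cz_6 = 5.5
h_6 = 2.5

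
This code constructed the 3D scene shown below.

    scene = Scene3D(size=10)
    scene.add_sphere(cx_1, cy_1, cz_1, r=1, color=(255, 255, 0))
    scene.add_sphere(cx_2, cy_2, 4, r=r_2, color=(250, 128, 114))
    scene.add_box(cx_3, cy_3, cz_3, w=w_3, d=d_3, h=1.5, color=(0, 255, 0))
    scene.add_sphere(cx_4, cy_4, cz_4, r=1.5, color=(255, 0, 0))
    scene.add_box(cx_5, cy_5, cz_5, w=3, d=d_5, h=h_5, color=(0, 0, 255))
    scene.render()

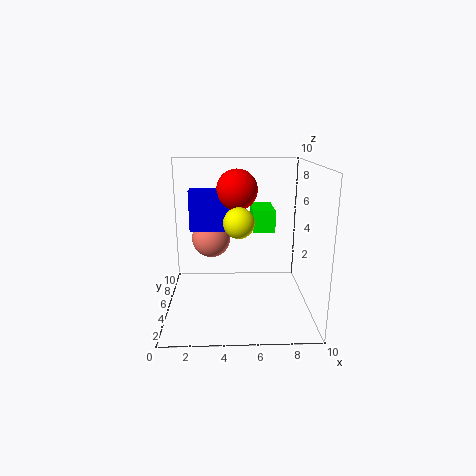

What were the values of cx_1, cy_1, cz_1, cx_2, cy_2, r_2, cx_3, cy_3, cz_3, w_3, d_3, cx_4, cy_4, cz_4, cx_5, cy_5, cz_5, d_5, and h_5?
cx_1 = 5, cy_1 = 3.5, cz_1 = 6.5, cx_2 = 3, cy_2 = 8, r_2 = 1.5, cx_3 = 6, cy_3 = 4.5, cz_3 = 5.5, w_3 = 1.5, d_3 = 3, cx_4 = 5, cy_4 = 7, cz_4 = 8, cx_5 = 1.5, cy_5 = 6.5, cz_5 = 5, d_5 = 1.5, h_5 = 3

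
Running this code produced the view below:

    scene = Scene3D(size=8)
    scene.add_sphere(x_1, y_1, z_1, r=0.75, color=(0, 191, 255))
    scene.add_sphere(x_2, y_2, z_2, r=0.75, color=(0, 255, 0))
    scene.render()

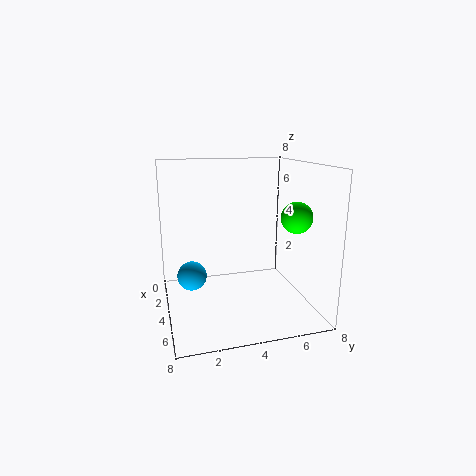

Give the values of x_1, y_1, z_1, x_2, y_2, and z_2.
x_1 = 5, y_1 = 1.25, z_1 = 2.5, x_2 = 7, y_2 = 6, z_2 = 5.75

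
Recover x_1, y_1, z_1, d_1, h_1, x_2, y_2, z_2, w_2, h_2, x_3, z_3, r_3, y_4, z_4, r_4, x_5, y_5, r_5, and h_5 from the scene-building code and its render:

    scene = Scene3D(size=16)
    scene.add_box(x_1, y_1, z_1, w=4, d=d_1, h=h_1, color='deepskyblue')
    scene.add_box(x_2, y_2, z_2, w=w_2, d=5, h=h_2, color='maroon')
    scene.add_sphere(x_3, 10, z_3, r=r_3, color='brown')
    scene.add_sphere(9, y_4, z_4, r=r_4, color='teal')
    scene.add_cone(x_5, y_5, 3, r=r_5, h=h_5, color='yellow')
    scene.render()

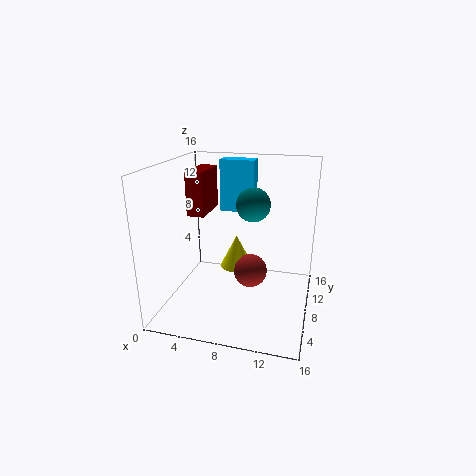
x_1 = 5; y_1 = 11; z_1 = 10; d_1 = 2; h_1 = 6; x_2 = 2; y_2 = 8; z_2 = 10; w_2 = 2; h_2 = 5; x_3 = 9; z_3 = 3; r_3 = 2; y_4 = 11; z_4 = 11; r_4 = 2; x_5 = 7; y_5 = 11; r_5 = 2; h_5 = 4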